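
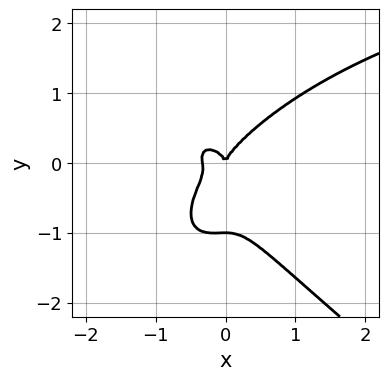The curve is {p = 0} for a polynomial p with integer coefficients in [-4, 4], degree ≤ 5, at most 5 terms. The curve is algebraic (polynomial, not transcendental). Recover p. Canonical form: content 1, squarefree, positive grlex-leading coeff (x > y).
x^3*y + 2*y^4 - 3*x^3 + 2*y^3 - x^2

The degree is 4 — the shape is more complex than any degree-3 curve.
From the axis intercepts and sections: the y-axis gridline crossings are at y ∈ {-1, 0}; one x-axis crossing is at x = 0.
Fitting integer coefficients to these (and the overall shape) gives p.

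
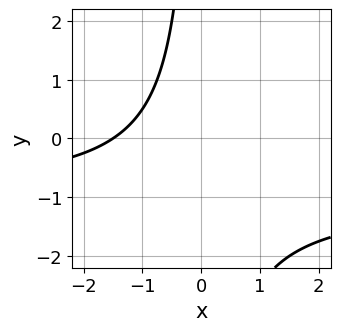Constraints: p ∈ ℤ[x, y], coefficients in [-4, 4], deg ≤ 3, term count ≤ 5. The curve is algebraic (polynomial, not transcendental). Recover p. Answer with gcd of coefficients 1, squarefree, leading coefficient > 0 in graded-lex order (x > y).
2*x*y + 2*x + 3

First, degree: the shape is more complex than any degree-1 curve, so deg p = 2.
Then, observable constraints: it misses every integer gridline on the y-axis.
Finally, assembling these constraints gives the stated polynomial.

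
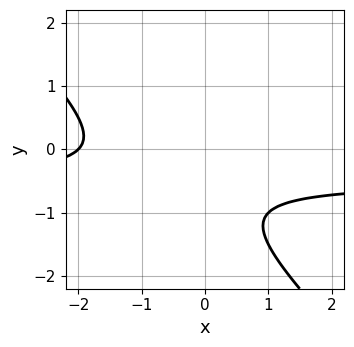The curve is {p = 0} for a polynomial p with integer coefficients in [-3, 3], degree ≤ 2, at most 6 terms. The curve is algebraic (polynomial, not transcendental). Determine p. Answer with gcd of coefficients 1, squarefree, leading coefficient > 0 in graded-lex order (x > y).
2*x*y + 2*y^2 + x + 3*y + 2

1. deg p = 2. No degree-1 curve has this shape.
2. Reading off the gridlines: it misses every integer gridline on the y-axis; it meets the x-axis at x = -2 (among the integer gridlines).
3. Matching integer coefficients to the picture gives p.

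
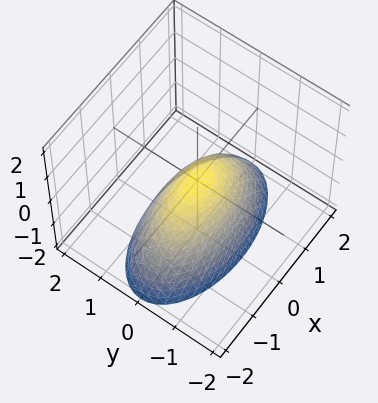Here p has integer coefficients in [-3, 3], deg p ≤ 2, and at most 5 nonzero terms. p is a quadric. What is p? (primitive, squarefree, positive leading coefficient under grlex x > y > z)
x^2 + 3*y^2 + 2*z

The degree is 2 — a single bowl opening along one axis; a quadric.
Symmetries: mirror symmetry x ↦ −x ⇒ only even powers of x; it's symmetric under y → −y, forcing even powers of y.
Reading off the gridlines: one x-axis crossing is at x = 0; it meets the y-axis at y = 0 (among the integer gridlines); it crosses the z-axis at the gridline z = 0.
Putting this together gives p.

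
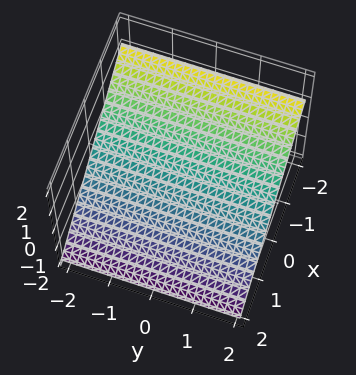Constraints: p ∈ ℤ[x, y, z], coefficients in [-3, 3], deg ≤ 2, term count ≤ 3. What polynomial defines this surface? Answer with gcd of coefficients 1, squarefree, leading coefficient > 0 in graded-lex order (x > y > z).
1. deg p = 1. The surface is flat (a plane).
2. Against the integer gridlines: no y-intercept at any integer in the box; one x-axis crossing is at x = -1.
3. These observations pin down the coefficients.

2*x + 3*z + 2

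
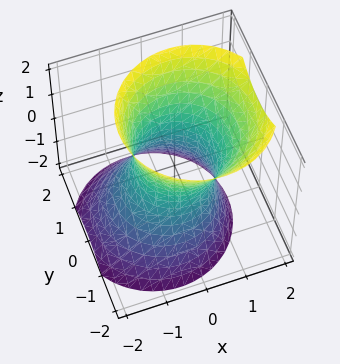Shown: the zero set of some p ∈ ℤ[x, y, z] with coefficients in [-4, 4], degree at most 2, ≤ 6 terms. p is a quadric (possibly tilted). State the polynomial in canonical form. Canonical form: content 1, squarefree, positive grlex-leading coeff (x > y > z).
2*x^2 - x*z + 2*y^2 - z^2 - 2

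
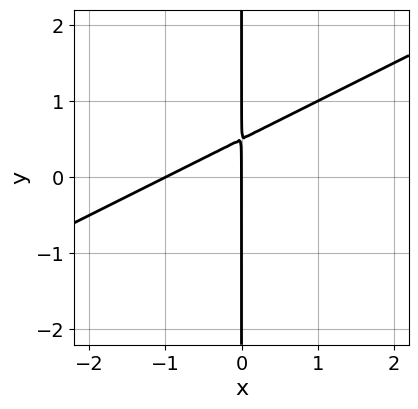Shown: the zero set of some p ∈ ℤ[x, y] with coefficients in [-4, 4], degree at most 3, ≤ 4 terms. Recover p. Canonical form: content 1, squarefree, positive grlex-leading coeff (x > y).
x^2 - 2*x*y + x

1. deg p = 2. A generic line meets the curve in up to 2 points.
2. Observable constraints: the visible y-axis segment lies entirely on the curve; the x-axis gridline crossings are at x ∈ {-1, 0}.
3. Assembling these constraints gives the stated polynomial.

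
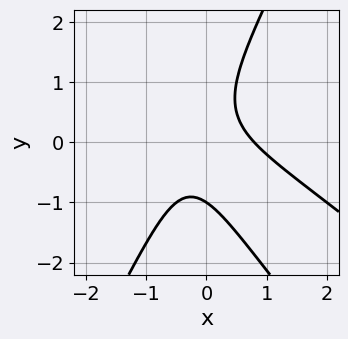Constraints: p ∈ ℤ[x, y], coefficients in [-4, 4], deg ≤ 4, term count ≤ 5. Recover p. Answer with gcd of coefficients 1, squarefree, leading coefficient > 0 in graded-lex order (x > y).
First, degree: a generic line meets the curve in up to 3 points, so deg p = 3.
Then, against the integer gridlines: one y-axis crossing is at y = -1.
Finally, matching integer coefficients to the picture gives p.

2*x^3 + 3*x^2*y - y^3 + 2*x*y - 1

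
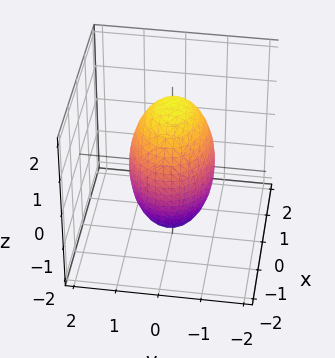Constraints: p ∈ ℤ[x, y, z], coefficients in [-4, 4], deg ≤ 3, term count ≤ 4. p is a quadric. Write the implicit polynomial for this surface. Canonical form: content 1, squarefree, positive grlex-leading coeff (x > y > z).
2*x^2 + 3*y^2 + z^2 - 3

First, degree: bounded and convex; a quadric, so deg p = 2.
Then, symmetries: it's symmetric under z → −z, forcing even powers of z; it's symmetric under y → −y, forcing even powers of y; the x ↦ −x reflection is a symmetry, so x appears only in even powers.
Then, reading off the gridlines: among the integer gridlines, it crosses the y-axis at y ∈ {-1, 1}.
Finally, together with the visible shape, these determine p as stated.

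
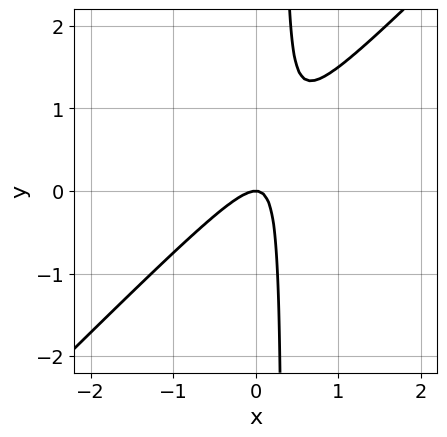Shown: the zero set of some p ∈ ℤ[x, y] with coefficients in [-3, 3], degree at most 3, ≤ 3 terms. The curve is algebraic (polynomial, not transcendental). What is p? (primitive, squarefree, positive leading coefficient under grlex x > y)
3*x^2 - 3*x*y + y

(a) The degree is 2 — the shape is more complex than any degree-1 curve.
(b) From the visible intercepts: one y-axis crossing is at y = 0; it crosses the x-axis at the gridline x = 0.
(c) The integer polynomial consistent with all of this is the stated p.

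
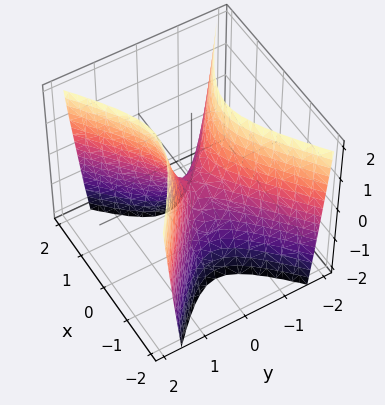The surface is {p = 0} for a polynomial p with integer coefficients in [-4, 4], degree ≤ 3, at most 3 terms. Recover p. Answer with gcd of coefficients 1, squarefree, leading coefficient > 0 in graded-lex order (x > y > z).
2*x^2 - 3*y^2 + z

First, the degree is 2 — a saddle surface; a quadric.
Then, symmetries: the x ↦ −x reflection is a symmetry, so x appears only in even powers; it's symmetric under y → −y, forcing even powers of y.
Then, observable constraints: one y-axis crossing is at y = 0; one x-axis crossing is at x = 0.
Finally, putting this together gives p.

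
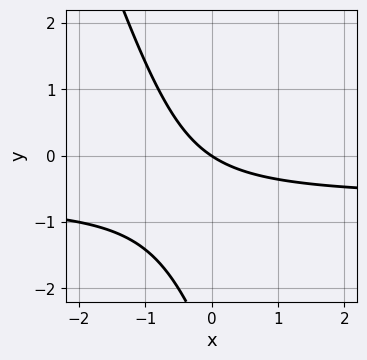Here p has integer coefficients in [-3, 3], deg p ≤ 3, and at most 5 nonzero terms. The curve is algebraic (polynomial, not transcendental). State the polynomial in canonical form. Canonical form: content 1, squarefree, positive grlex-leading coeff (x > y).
3*x*y + y^2 + 2*x + 3*y

(a) The degree is 2 — the shape is more complex than any degree-1 curve.
(b) Checking where it meets the axes: one x-axis crossing is at x = 0; it meets the y-axis at y = 0 (among the integer gridlines).
(c) The integer polynomial consistent with all of this is the stated p.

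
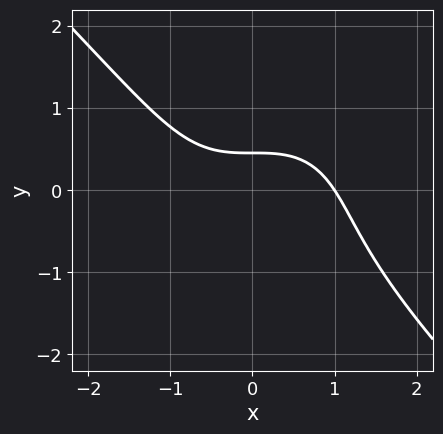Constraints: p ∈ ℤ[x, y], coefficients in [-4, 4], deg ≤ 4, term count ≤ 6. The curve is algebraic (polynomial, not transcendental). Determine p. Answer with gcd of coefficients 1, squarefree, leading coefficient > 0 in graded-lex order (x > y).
(a) deg p = 3.
(b) Observable constraints: it crosses the x-axis at the gridline x = 1.
(c) Solving for integer coefficients yields p as stated.

x^3 + y^3 + 2*y - 1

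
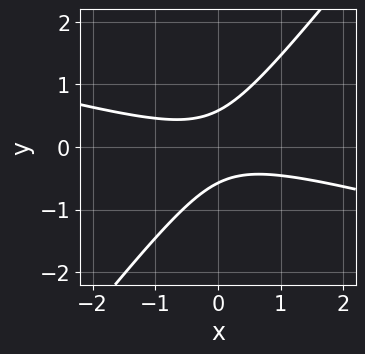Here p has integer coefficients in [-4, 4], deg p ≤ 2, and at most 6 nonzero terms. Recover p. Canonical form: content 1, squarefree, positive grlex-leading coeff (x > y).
x^2 + 3*x*y - 3*y^2 + 1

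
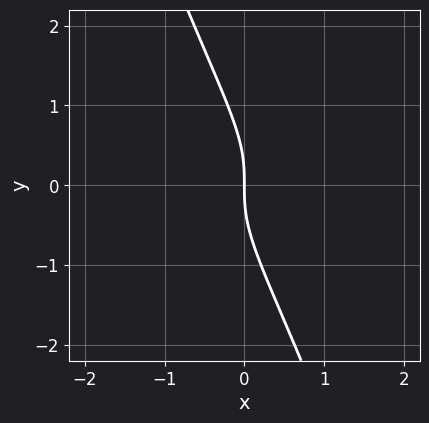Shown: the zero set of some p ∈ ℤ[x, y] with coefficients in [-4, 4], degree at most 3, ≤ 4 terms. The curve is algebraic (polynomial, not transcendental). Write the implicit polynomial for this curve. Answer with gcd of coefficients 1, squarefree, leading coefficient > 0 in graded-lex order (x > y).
x^2*y + 3*x*y^2 + y^3 + 2*x

The degree is 3 — no degree-2 curve has this shape.
Checking where it meets the axes: one x-axis crossing is at x = 0; it crosses the y-axis at the gridline y = 0.
These observations pin down the coefficients.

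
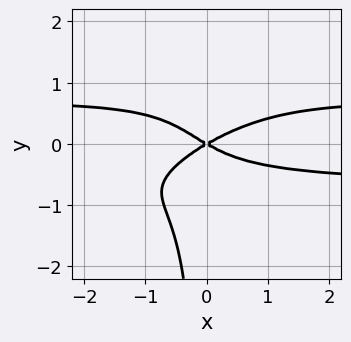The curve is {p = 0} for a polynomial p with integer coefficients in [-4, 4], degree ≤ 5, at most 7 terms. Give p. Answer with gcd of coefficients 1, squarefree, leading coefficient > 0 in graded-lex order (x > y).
2*x^2*y^2 - 3*x*y^3 + 2*x*y^2 - x^2 + 3*y^2

(a) The degree is 4 — a generic line meets the curve in up to 4 points.
(b) Against the integer gridlines: it crosses the x-axis at the gridline x = 0; one y-axis crossing is at y = 0.
(c) Fitting integer coefficients to these (and the overall shape) gives p.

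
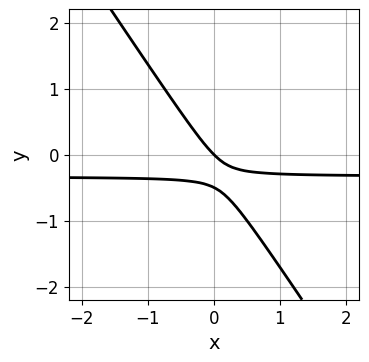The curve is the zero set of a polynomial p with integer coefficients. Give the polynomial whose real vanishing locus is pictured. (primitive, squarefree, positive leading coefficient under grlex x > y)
1. Degree: the shape is more complex than any degree-1 curve, so deg p = 2.
2. From the axis intercepts and sections: one y-axis crossing is at y = 0; it crosses the x-axis at the gridline x = 0.
3. Assembling these constraints gives the stated polynomial.

3*x*y + 2*y^2 + x + y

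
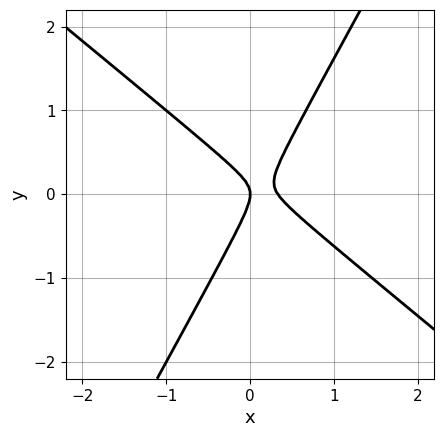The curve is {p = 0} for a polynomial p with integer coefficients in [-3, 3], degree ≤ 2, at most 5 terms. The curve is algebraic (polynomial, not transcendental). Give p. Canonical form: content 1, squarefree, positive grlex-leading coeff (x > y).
3*x^2 + 2*x*y - 2*y^2 - x

1. deg p = 2. The shape is more complex than any degree-1 curve.
2. Against the integer gridlines: it crosses the y-axis at the gridline y = 0; it crosses the x-axis at the gridline x = 0.
3. The integer polynomial consistent with all of this is the stated p.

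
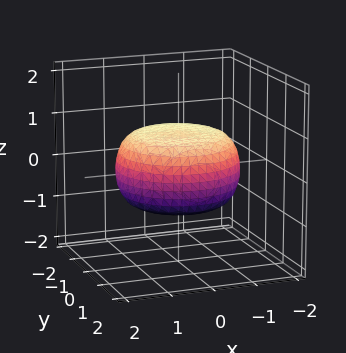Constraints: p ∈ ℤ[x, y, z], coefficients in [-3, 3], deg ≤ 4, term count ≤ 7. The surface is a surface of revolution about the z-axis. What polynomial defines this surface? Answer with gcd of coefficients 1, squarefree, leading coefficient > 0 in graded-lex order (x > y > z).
1. Degree: no degree-3 surface has this shape, so deg p = 4.
2. Symmetries: the z-axis is an axis of rotation, so x and y enter only as x² + y².
3. Reading off the gridlines: a circular section at z = 0 has radius between 1 and 2.
4. Fitting integer coefficients to these (and the overall shape) gives p.

x^4 + 2*x^2*y^2 + y^4 - x^2 - y^2 + 3*z^2 - 2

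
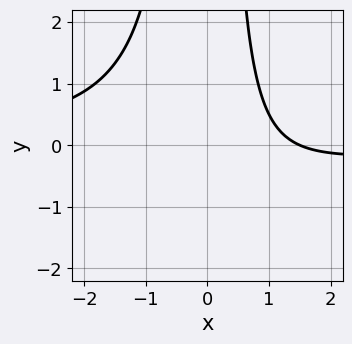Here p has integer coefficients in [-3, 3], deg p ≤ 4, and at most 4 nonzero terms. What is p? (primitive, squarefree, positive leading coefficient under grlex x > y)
deg p = 3. No degree-2 curve has this shape.
From the axis intercepts and sections: it misses every integer gridline on the y-axis.
Together with the visible shape, these determine p as stated.

2*x^2*y + 2*x - 3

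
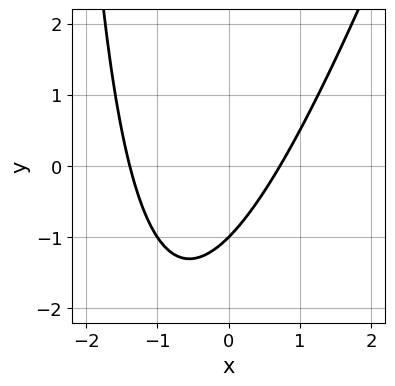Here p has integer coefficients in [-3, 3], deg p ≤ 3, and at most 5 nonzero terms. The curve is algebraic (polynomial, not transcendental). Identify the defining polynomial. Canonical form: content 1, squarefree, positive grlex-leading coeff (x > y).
The degree is 2 — a generic line meets the curve in up to 2 points.
Checking where it meets the axes: it crosses the y-axis at the gridline y = -1.
Solving for integer coefficients yields p as stated.

3*x^2 - x*y + 2*x - 3*y - 3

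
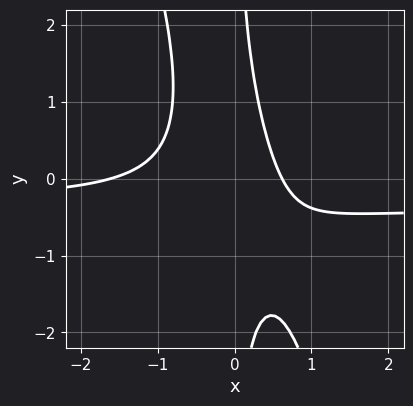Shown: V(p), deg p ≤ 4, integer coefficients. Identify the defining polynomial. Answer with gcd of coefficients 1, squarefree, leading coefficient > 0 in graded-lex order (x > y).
1. The degree is 3 — the shape is more complex than any degree-2 curve.
2. Observable constraints: no y-intercept at any integer in the box.
3. Assembling these constraints gives the stated polynomial.

3*x^2*y + x*y^2 + x^2 + x - 1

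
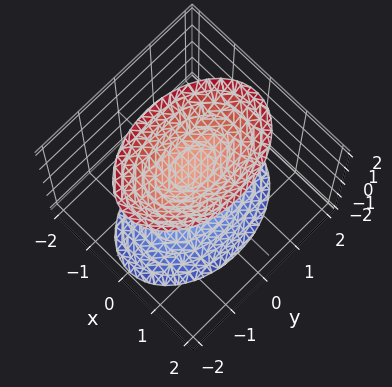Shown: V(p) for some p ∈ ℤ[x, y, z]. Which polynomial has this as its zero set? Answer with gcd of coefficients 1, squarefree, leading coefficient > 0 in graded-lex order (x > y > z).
2*x^2 + y^2 - z^2 + 1

1. The picture has 2 separate pieces. Treating them together as one polynomial.
2. The degree is 2 — two sheets facing apart; a quadric.
3. Symmetries: the z ↦ −z reflection is a symmetry, so z appears only in even powers; mirror symmetry y ↦ −y ⇒ only even powers of y; it's symmetric under x → −x, forcing even powers of x.
4. From the axis intercepts and sections: it misses every integer gridline on the y-axis; no x-intercept at any integer in the box; among the integer gridlines, it crosses the z-axis at z ∈ {-1, 1}.
5. Assembling these constraints gives the stated polynomial.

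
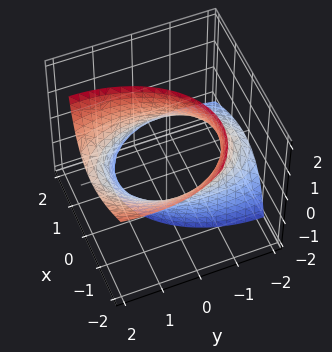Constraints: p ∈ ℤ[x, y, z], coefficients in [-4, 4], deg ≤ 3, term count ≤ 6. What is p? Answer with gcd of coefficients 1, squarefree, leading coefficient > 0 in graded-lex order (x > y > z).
1. The degree is 2 — a generic line meets the surface in up to 2 points.
2. Checking where it meets the axes: no z-intercept at any integer in the box.
3. These observations pin down the coefficients.

2*x^2 + 2*x*z + y^2 - 2*y*z - 3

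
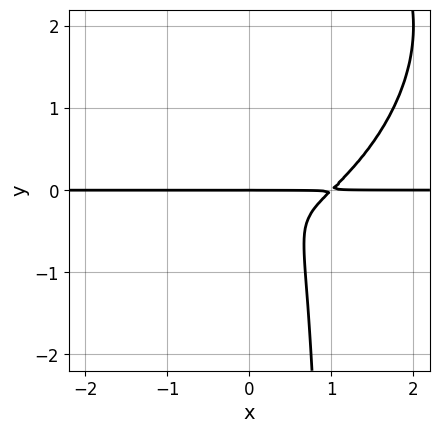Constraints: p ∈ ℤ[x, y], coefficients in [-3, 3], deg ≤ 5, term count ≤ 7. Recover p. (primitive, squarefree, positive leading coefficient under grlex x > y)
First, deg p = 4. A generic line meets the curve in up to 4 points.
Then, observable constraints: every point of the x-axis in the box is on the curve; it crosses the y-axis at the gridline y = 0.
Finally, matching integer coefficients to the picture gives p.

x^3*y - x^2*y^2 + x*y^3 - x^2*y - y^3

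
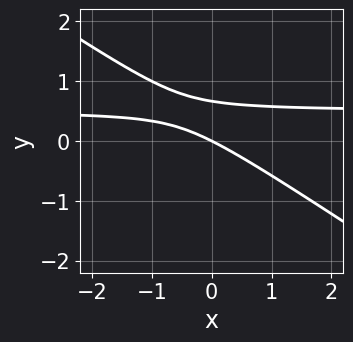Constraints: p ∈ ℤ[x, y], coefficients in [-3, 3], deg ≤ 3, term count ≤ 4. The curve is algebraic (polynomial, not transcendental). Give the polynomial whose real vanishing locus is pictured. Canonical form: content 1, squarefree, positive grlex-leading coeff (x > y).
1. Degree: a generic line meets the curve in up to 2 points, so deg p = 2.
2. Reading off the gridlines: one x-axis crossing is at x = 0; one y-axis crossing is at y = 0.
3. Together with the visible shape, these determine p as stated.

2*x*y + 3*y^2 - x - 2*y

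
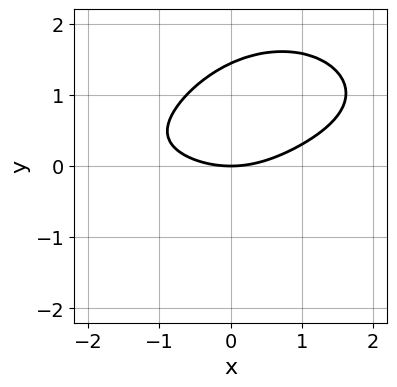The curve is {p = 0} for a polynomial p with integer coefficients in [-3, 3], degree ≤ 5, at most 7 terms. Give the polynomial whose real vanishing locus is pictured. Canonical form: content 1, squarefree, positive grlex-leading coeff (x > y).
x^2*y^2 + y^4 - 2*x*y^2 + x^2 - 3*y

1. The degree is 4 — the shape is more complex than any degree-3 curve.
2. From the visible intercepts: it meets the y-axis at y = 0 (among the integer gridlines); one x-axis crossing is at x = 0.
3. Putting this together gives p.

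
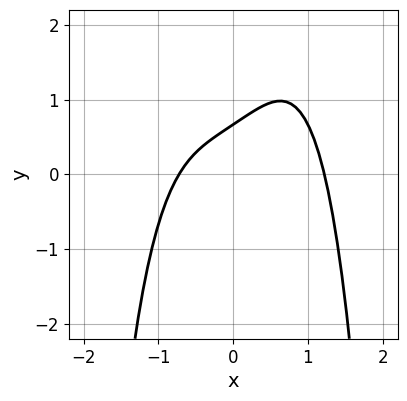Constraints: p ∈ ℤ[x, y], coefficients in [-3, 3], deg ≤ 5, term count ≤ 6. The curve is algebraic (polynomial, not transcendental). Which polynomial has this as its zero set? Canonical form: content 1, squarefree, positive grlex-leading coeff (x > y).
2*x^4 - 2*x + 3*y - 2

deg p = 4. No degree-3 curve has this shape.
Matching integer coefficients to the picture gives p.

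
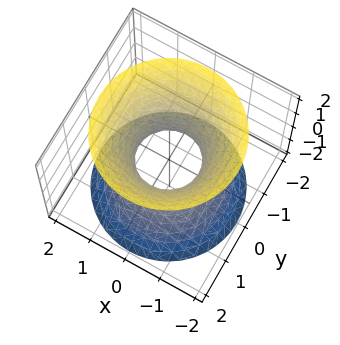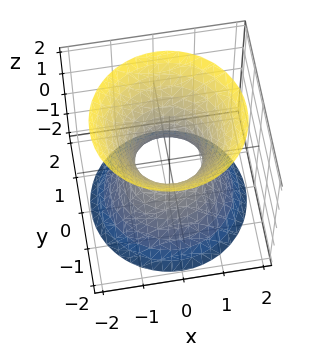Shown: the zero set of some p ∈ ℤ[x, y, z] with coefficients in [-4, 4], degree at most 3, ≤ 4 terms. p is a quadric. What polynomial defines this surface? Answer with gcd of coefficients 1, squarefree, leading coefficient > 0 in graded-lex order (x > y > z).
3*x^2 + 3*y^2 - 2*z^2 - 2

1. The degree is 2 — one connected sheet with a waist; a quadric.
2. Symmetries: mirror symmetry z ↦ −z ⇒ only even powers of z; the z-axis is an axis of rotation, so x and y enter only as x² + y².
3. From the axis intercepts and sections: the surface avoids every integer z-axis point in the box; a circular section at z = -2 has radius between 1 and 2.
4. These observations pin down the coefficients.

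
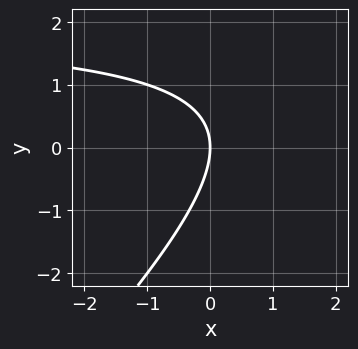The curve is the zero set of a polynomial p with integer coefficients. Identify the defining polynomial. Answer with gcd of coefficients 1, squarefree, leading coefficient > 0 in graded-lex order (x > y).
x*y - y^2 - 2*x

(a) deg p = 2. No degree-1 curve has this shape.
(b) Observable constraints: it crosses the y-axis at the gridline y = 0; it crosses the x-axis at the gridline x = 0.
(c) The integer polynomial consistent with all of this is the stated p.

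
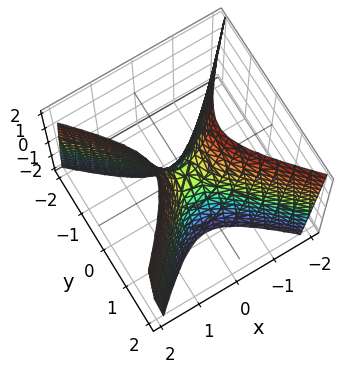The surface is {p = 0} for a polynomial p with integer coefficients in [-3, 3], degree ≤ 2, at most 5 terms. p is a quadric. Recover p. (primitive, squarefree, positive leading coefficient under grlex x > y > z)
3*x^2 - 3*y^2 - z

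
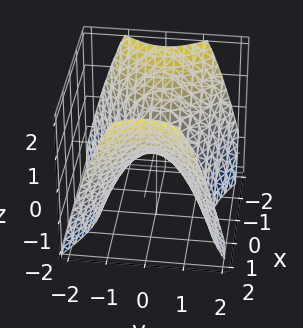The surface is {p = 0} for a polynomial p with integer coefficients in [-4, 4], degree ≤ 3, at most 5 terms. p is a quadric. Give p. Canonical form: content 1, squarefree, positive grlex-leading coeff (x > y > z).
2*x^2 - 3*y^2 - 3*z

(a) deg p = 2. A saddle surface; a quadric.
(b) Symmetries: the y ↦ −y reflection is a symmetry, so y appears only in even powers; it's symmetric under x → −x, forcing even powers of x.
(c) Checking where it meets the axes: one x-axis crossing is at x = 0; it crosses the z-axis at the gridline z = 0; it meets the y-axis at y = 0 (among the integer gridlines).
(d) Together with the visible shape, these determine p as stated.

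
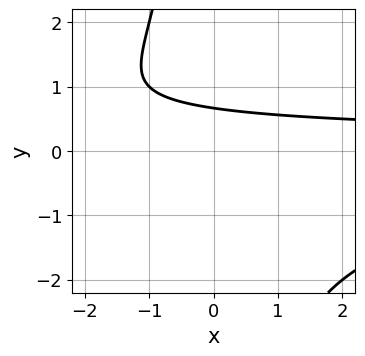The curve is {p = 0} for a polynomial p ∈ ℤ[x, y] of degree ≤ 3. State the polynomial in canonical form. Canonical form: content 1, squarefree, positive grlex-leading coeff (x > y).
(a) deg p = 3. No degree-2 curve has this shape.
(b) Reading off the gridlines: the curve avoids every integer x-axis point in the box.
(c) Solving for integer coefficients yields p as stated.

x*y^2 + 3*y - 2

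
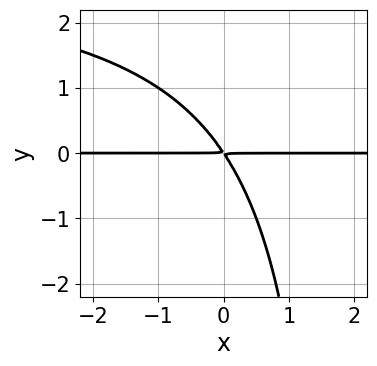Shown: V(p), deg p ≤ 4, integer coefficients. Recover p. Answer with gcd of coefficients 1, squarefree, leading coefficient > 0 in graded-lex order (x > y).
1. The degree is 3 — a generic line meets the curve in up to 3 points.
2. From the axis intercepts and sections: the visible x-axis segment lies entirely on the curve.
3. Assembling these constraints gives the stated polynomial.

x*y^2 - 3*x*y - 2*y^2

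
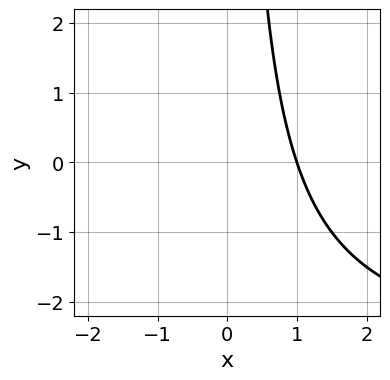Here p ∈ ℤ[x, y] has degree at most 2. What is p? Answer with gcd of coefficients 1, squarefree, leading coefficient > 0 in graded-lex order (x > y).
x*y + 3*x - 3

1. Degree: the shape is more complex than any degree-1 curve, so deg p = 2.
2. Checking where it meets the axes: it misses every integer gridline on the y-axis; one x-axis crossing is at x = 1.
3. Solving for integer coefficients yields p as stated.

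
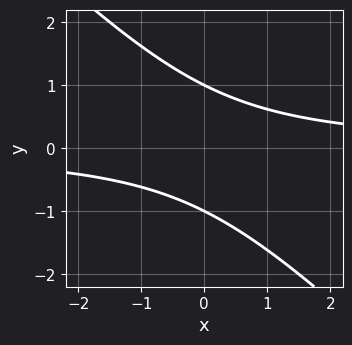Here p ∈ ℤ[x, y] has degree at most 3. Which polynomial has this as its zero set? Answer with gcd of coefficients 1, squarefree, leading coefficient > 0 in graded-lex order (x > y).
x*y + y^2 - 1

First, deg p = 2.
Next, checking where it meets the axes: among the integer gridlines, it crosses the y-axis at y ∈ {-1, 1}; no x-intercept at any integer in the box.
Finally, assembling these constraints gives the stated polynomial.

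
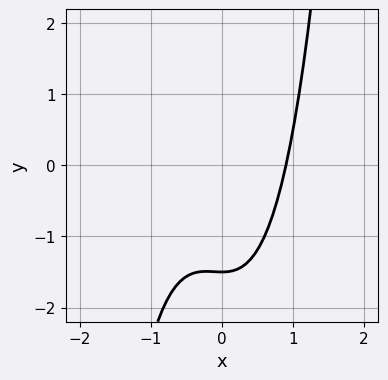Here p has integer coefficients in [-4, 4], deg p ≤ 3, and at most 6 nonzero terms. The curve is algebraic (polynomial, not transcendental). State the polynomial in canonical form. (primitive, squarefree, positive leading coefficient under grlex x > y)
3*x^3 + x^2 - 2*y - 3

(a) The degree is 3 — the shape is more complex than any degree-2 curve.
(b) Putting this together gives p.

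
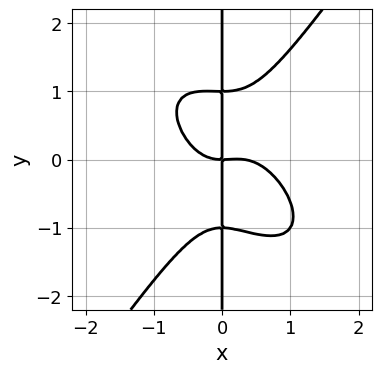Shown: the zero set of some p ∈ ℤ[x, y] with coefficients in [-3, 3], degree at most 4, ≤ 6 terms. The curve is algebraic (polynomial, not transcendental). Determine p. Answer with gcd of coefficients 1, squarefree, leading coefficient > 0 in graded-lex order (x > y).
3*x^4 + 2*x^3*y - 2*x*y^3 - x^3 + 2*x*y

The degree is 4 — a generic line meets the curve in up to 4 points.
Against the integer gridlines: it crosses the x-axis at the gridline x = 0; every point of the y-axis in the box is on the curve.
The integer polynomial consistent with all of this is the stated p.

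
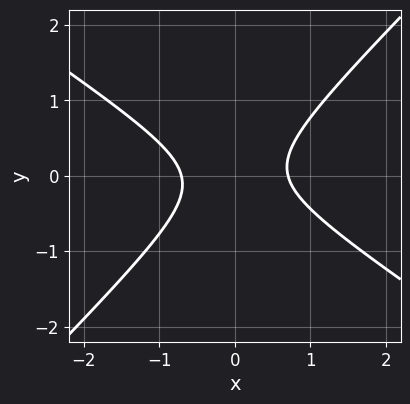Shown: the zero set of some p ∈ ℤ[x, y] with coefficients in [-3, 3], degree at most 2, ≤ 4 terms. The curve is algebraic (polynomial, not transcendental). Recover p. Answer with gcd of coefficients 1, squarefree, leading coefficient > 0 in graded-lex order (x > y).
2*x^2 + x*y - 3*y^2 - 1

First, degree: no degree-1 curve has this shape, so deg p = 2.
Next, observable constraints: no y-intercept at any integer in the box.
Finally, together with the visible shape, these determine p as stated.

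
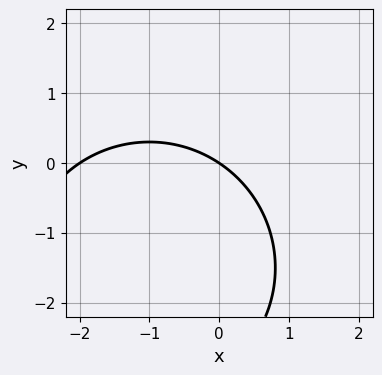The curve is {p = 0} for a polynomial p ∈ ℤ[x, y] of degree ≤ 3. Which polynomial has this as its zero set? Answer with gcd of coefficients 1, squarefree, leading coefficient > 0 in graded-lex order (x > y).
deg p = 2. No degree-1 curve has this shape.
From the axis intercepts and sections: among the integer gridlines, it crosses the x-axis at x ∈ {-2, 0}; it crosses the y-axis at the gridline y = 0.
Together with the visible shape, these determine p as stated.

x^2 + y^2 + 2*x + 3*y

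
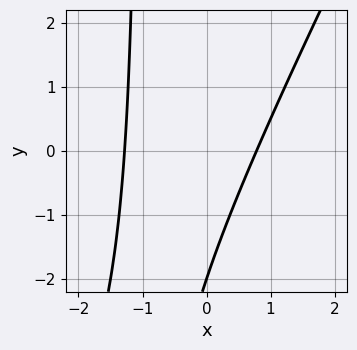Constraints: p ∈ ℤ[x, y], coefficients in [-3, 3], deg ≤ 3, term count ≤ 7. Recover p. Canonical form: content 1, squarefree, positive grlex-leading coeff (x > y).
2*x^2 - x*y + x - y - 2

First, degree: a generic line meets the curve in up to 2 points, so deg p = 2.
Next, checking where it meets the axes: one y-axis crossing is at y = -2.
Finally, together with the visible shape, these determine p as stated.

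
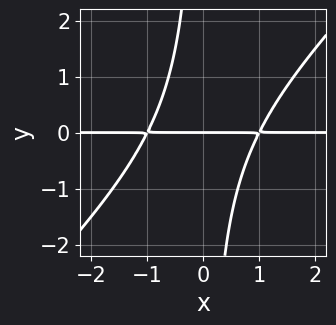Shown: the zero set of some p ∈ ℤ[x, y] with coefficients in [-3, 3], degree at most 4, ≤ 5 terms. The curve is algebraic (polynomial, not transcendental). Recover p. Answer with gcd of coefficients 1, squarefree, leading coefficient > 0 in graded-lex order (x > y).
x^2*y - x*y^2 - y

1. deg p = 3. No degree-2 curve has this shape.
2. Against the integer gridlines: it crosses the y-axis at the gridline y = 0; the visible x-axis segment lies entirely on the curve.
3. These observations pin down the coefficients.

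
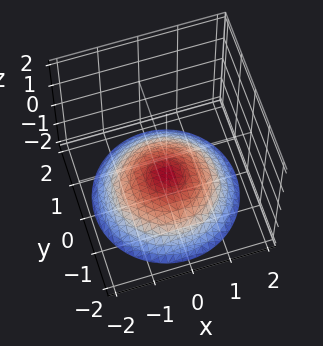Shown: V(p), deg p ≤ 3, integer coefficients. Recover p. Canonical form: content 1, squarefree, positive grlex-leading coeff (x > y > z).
x^2 + y^2 + 3*z + 3

(a) deg p = 2. The shape is more complex than any degree-1 surface.
(b) By symmetry, the surface is invariant under rotation about z: p = q(x² + y², z).
(c) Reading off the gridlines: the surface avoids every integer x-axis point in the box; no y-intercept at any integer in the box; it meets the z-axis at z = -1 (among the integer gridlines).
(d) Assembling these constraints gives the stated polynomial.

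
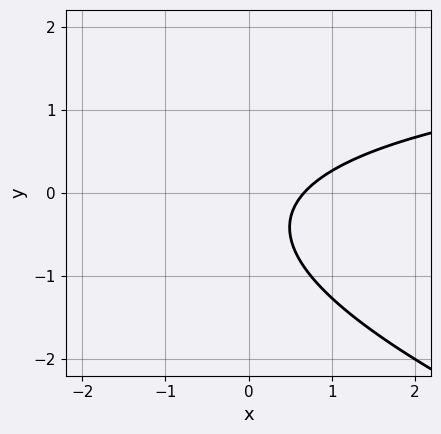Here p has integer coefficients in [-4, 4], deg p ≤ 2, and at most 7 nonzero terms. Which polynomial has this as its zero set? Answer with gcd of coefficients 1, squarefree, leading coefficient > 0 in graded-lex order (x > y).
x*y + 3*y^2 - 3*x + 2*y + 2

deg p = 2. A generic line meets the curve in up to 2 points.
Checking where it meets the axes: it misses every integer gridline on the y-axis.
Assembling these constraints gives the stated polynomial.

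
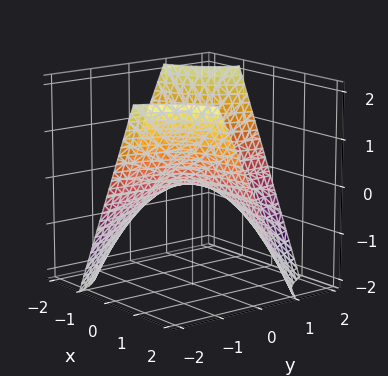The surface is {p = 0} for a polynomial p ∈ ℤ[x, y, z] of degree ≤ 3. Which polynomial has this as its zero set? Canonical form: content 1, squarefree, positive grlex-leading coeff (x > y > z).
x*y + z

First, degree: a hyperbolic paraboloid; a quadric, so deg p = 2.
Next, reading off the gridlines: one z-axis crossing is at z = 0; every point of the x-axis in the box is on the surface.
Finally, fitting integer coefficients to these (and the overall shape) gives p. Check: (0, -1, 0) on the y-axis lies on the surface, and p(0, -1, 0) = 0. ✓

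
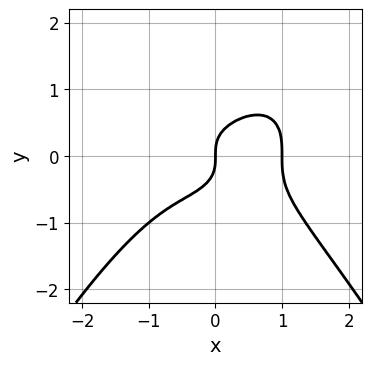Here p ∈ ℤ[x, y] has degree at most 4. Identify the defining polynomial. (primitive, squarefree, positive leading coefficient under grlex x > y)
x^4 + 2*y^3 - x

1. Degree: the shape is more complex than any degree-3 curve, so deg p = 4.
2. From the visible intercepts: among the integer gridlines, it crosses the x-axis at x ∈ {0, 1}; it meets the y-axis at y = 0 (among the integer gridlines).
3. Fitting integer coefficients to these (and the overall shape) gives p.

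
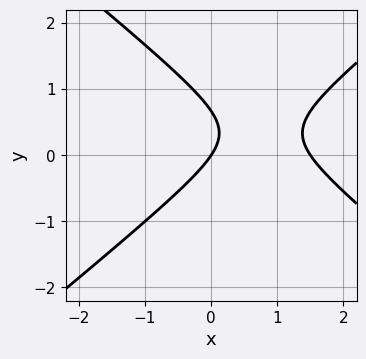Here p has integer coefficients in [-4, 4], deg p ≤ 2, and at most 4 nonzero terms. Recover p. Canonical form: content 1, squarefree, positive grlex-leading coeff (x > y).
2*x^2 - 3*y^2 - 3*x + 2*y

Degree: a generic line meets the curve in up to 2 points, so deg p = 2.
Against the integer gridlines: it meets the y-axis at y = 0 (among the integer gridlines); one x-axis crossing is at x = 0.
Together with the visible shape, these determine p as stated.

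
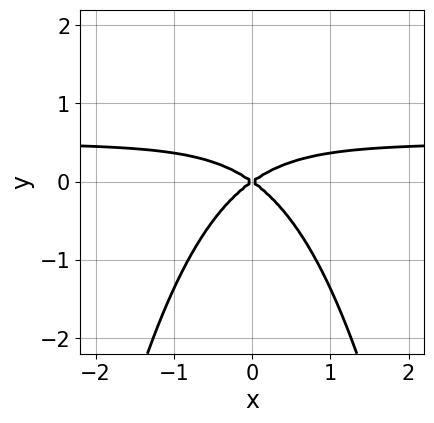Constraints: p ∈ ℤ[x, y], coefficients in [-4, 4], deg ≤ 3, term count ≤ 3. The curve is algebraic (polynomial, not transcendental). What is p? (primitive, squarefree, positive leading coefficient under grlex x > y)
(a) deg p = 3. The shape is more complex than any degree-2 curve.
(b) Symmetries: mirror symmetry x ↦ −x ⇒ only even powers of x.
(c) Checking where it meets the axes: one y-axis crossing is at y = 0; it meets the x-axis at x = 0 (among the integer gridlines).
(d) Fitting integer coefficients to these (and the overall shape) gives p.

2*x^2*y - x^2 + 2*y^2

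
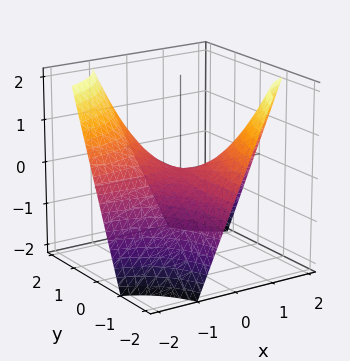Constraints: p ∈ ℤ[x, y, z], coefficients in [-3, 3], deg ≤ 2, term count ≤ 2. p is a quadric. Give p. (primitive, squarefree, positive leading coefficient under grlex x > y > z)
(a) deg p = 2.
(b) Reading off the gridlines: the visible x-axis segment lies entirely on the surface; it crosses the z-axis at the gridline z = 0; every point of the y-axis in the box is on the surface.
(c) Putting this together gives p.

x*y + z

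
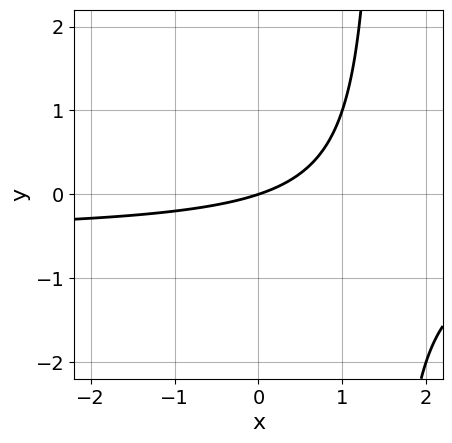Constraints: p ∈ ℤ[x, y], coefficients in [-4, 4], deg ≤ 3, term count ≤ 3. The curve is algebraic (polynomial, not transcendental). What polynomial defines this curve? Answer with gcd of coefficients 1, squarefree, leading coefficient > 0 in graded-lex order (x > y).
The degree is 2 — no degree-1 curve has this shape.
From the visible intercepts: it meets the y-axis at y = 0 (among the integer gridlines); it crosses the x-axis at the gridline x = 0.
Matching integer coefficients to the picture gives p.

2*x*y + x - 3*y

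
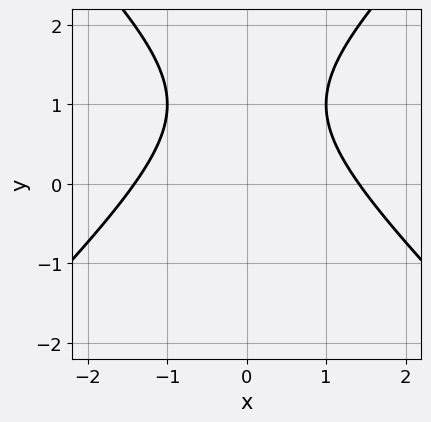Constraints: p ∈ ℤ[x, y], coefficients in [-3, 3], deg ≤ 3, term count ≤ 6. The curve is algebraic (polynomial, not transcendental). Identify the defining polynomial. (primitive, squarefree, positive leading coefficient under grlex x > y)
x^2 - y^2 + 2*y - 2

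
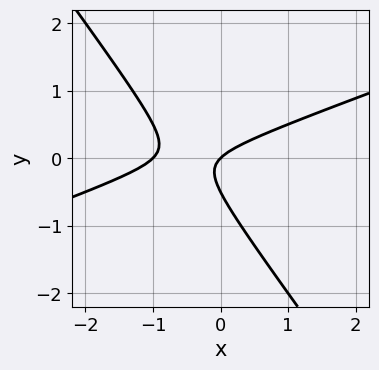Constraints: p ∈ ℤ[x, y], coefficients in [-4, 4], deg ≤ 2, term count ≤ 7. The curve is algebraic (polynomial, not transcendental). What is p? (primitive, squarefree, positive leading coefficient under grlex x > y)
x^2 - 2*x*y - 2*y^2 + x - y

The degree is 2 — a generic line meets the curve in up to 2 points.
Against the integer gridlines: among the integer gridlines, it crosses the x-axis at x ∈ {-1, 0}; one y-axis crossing is at y = 0.
These observations pin down the coefficients.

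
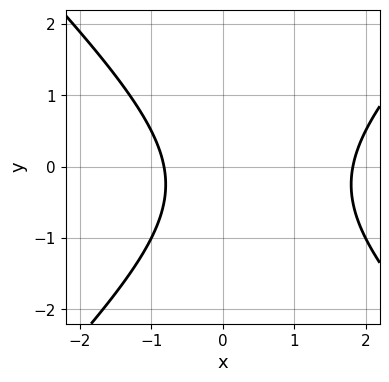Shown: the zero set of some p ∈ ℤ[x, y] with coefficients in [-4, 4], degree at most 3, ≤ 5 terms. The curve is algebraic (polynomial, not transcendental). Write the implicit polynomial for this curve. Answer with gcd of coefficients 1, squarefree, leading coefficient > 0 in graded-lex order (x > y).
1. The degree is 2 — no degree-1 curve has this shape.
2. Checking where it meets the axes: it misses every integer gridline on the y-axis.
3. Putting this together gives p.

2*x^2 - 2*y^2 - 2*x - y - 3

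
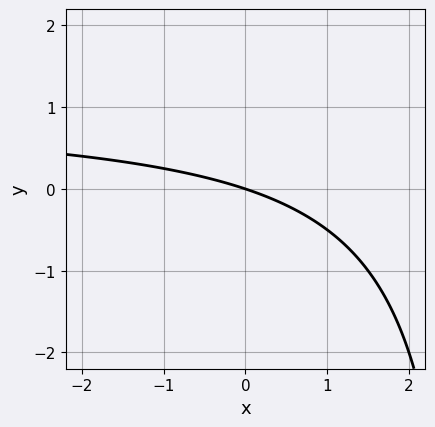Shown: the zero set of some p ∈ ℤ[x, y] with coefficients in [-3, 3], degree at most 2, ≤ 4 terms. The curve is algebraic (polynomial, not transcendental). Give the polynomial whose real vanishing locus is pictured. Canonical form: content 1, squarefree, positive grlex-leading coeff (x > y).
x*y - x - 3*y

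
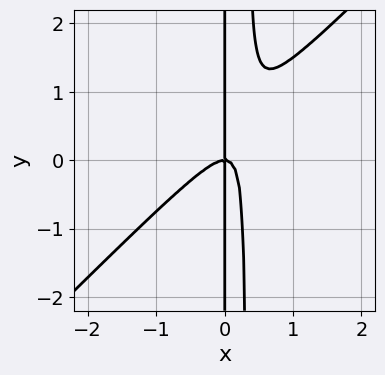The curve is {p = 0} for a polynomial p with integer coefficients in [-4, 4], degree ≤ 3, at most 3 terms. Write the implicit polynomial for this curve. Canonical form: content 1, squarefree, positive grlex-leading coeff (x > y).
3*x^3 - 3*x^2*y + x*y

(a) Degree: the shape is more complex than any degree-2 curve, so deg p = 3.
(b) From the visible intercepts: every point of the y-axis in the box is on the curve; one x-axis crossing is at x = 0.
(c) Together with the visible shape, these determine p as stated.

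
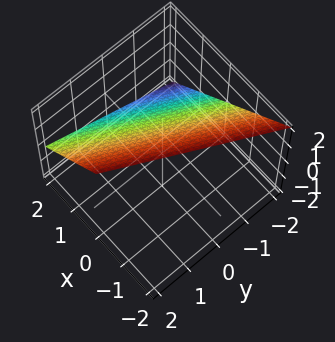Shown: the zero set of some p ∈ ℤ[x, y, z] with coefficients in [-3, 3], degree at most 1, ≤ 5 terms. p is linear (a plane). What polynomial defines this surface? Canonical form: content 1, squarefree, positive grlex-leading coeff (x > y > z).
2*x - y + 2*z - 2

Degree: every cross-section is a straight line — this is a plane, so deg p = 1.
Checking where it meets the axes: one x-axis crossing is at x = 1; one y-axis crossing is at y = -2; one z-axis crossing is at z = 1.
Fitting integer coefficients to these (and the overall shape) gives p.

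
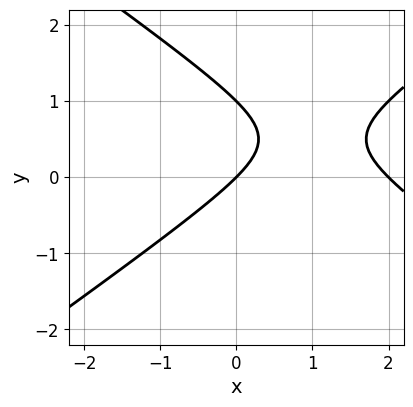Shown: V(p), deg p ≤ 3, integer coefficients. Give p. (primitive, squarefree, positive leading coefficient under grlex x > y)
1. Degree: no degree-1 curve has this shape, so deg p = 2.
2. From the axis intercepts and sections: among the integer gridlines, it crosses the y-axis at y ∈ {0, 1}; the x-axis gridline crossings are at x ∈ {0, 2}.
3. Solving for integer coefficients yields p as stated.

x^2 - 2*y^2 - 2*x + 2*y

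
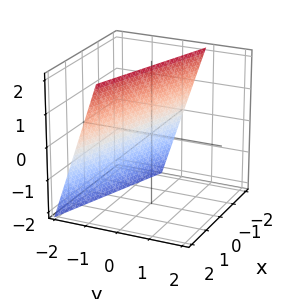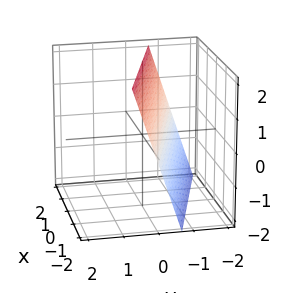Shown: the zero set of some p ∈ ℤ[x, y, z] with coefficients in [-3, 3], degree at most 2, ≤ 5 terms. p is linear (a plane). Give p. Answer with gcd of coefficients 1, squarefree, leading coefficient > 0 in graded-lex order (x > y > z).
x + 3*y - z + 2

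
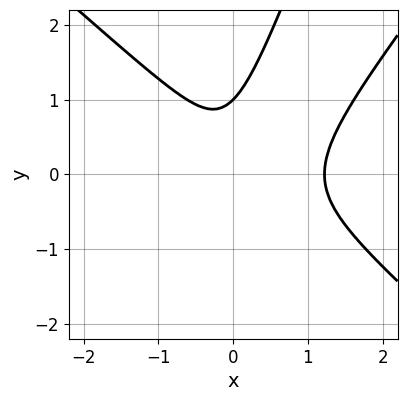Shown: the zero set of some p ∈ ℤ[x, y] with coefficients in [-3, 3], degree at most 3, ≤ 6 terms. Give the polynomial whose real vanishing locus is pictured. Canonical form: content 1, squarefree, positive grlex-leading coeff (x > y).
3*x^3 - 3*x*y^2 + y^3 - 3*x^2 - 1

1. Degree: no degree-2 curve has this shape, so deg p = 3.
2. Checking where it meets the axes: it meets the y-axis at y = 1 (among the integer gridlines).
3. Assembling these constraints gives the stated polynomial.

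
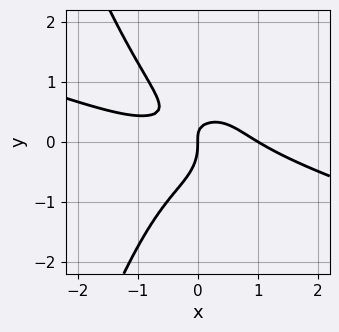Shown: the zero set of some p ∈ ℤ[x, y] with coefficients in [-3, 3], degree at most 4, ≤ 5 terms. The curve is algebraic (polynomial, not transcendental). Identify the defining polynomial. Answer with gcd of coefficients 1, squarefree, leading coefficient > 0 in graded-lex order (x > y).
First, the degree is 4 — no degree-3 curve has this shape.
Next, from the visible intercepts: among the integer gridlines, it crosses the x-axis at x ∈ {0, 1}; it meets the y-axis at y = 0 (among the integer gridlines).
Finally, the integer polynomial consistent with all of this is the stated p.

x^4 + 3*x^3*y + 2*y^3 + 2*x*y - x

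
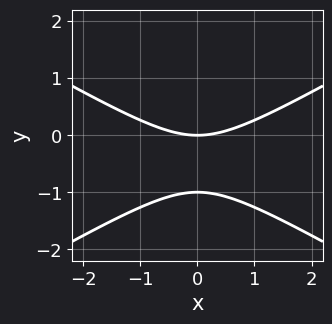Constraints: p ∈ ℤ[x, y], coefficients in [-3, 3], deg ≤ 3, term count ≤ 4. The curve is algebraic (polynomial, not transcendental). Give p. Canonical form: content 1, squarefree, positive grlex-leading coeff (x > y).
x^2 - 3*y^2 - 3*y

(a) deg p = 2. The shape is more complex than any degree-1 curve.
(b) Symmetries: the x ↦ −x reflection is a symmetry, so x appears only in even powers.
(c) Observable constraints: it crosses the x-axis at the gridline x = 0; the y-axis gridline crossings are at y ∈ {-1, 0}.
(d) Assembling these constraints gives the stated polynomial.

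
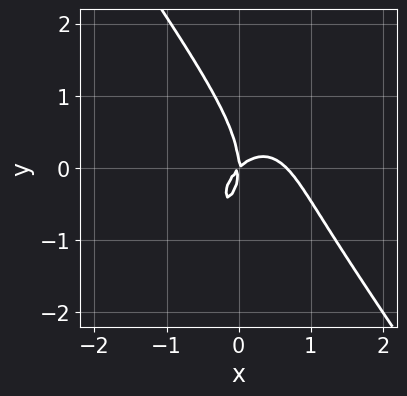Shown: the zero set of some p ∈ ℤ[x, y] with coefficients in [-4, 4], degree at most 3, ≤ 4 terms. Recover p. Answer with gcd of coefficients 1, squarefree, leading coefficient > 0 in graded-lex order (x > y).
3*x^3 + y^3 - 2*x^2 + 2*x*y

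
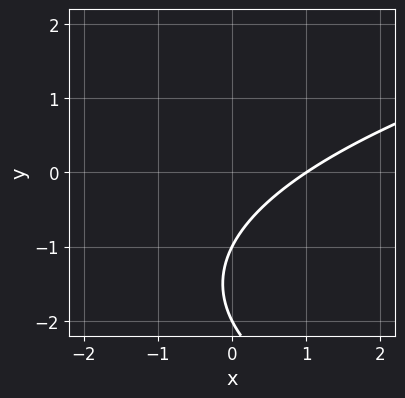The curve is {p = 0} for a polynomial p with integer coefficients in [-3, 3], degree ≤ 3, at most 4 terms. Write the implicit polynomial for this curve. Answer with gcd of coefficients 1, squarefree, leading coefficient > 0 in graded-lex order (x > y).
(a) deg p = 2. The shape is more complex than any degree-1 curve.
(b) Checking where it meets the axes: among the integer gridlines, it crosses the y-axis at y ∈ {-2, -1}; it meets the x-axis at x = 1 (among the integer gridlines).
(c) These observations pin down the coefficients.

y^2 - 2*x + 3*y + 2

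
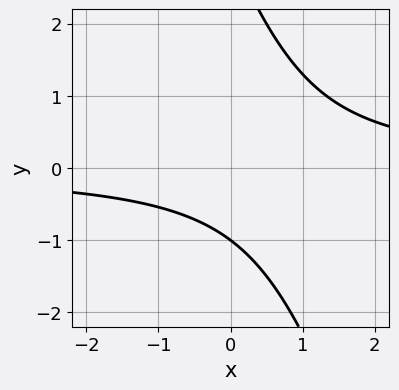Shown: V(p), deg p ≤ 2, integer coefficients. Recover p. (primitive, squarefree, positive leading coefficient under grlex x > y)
Degree: the shape is more complex than any degree-1 curve, so deg p = 2.
Checking where it meets the axes: it meets the y-axis at y = -1 (among the integer gridlines); the curve avoids every integer x-axis point in the box.
These observations pin down the coefficients.

3*x*y + y^2 - 2*y - 3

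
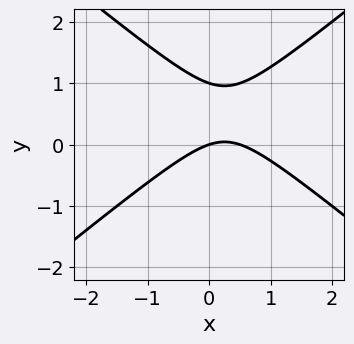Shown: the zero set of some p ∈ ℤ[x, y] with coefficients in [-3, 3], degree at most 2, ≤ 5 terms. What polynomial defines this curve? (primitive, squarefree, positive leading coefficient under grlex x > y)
First, deg p = 2. No degree-1 curve has this shape.
Next, from the visible intercepts: it meets the x-axis at x = 0 (among the integer gridlines); the y-axis gridline crossings are at y ∈ {0, 1}.
Finally, the integer polynomial consistent with all of this is the stated p.

2*x^2 - 3*y^2 - x + 3*y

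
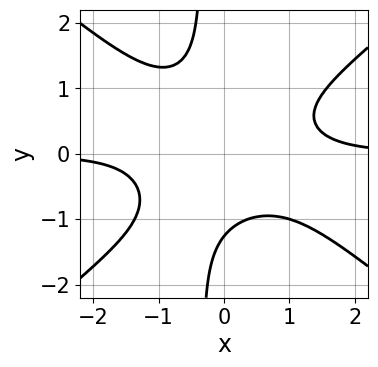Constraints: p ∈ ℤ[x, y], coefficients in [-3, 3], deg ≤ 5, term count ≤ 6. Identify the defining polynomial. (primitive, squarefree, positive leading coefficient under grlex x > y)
(a) The degree is 4 — a generic line meets the curve in up to 4 points.
(b) Observable constraints: no x-intercept at any integer in the box.
(c) Solving for integer coefficients yields p as stated.

2*x^3*y - 3*x*y^3 - y^3 - 2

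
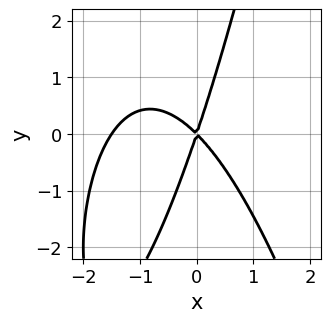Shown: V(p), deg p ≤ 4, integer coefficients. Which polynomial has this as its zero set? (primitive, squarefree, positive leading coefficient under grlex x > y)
2*x^3 + 3*x^2 + 2*x*y - y^2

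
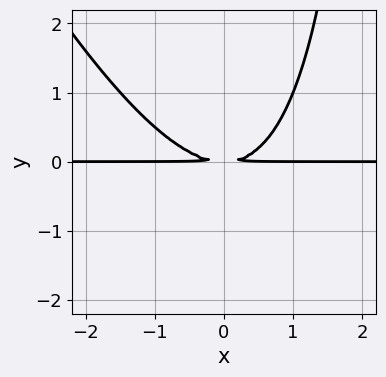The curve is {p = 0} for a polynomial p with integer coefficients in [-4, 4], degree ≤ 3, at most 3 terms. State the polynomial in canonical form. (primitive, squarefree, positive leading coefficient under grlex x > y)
2*x^2*y + x*y^2 - 3*y^2

First, degree: a generic line meets the curve in up to 3 points, so deg p = 3.
Next, observable constraints: the visible x-axis segment lies entirely on the curve.
Finally, fitting integer coefficients to these (and the overall shape) gives p.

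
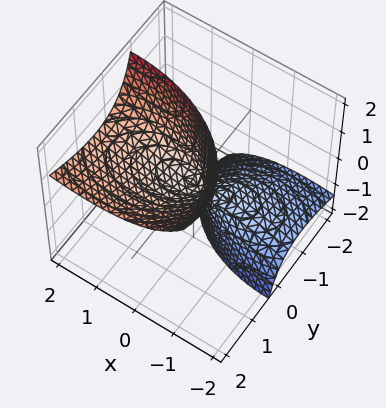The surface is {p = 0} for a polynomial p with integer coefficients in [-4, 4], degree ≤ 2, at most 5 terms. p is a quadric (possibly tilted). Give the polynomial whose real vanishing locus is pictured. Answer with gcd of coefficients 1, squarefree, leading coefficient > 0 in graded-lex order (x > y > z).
x^2 - 2*x*z + 2*y^2 - 3*y*z - z

I count 2 distinct pieces. They look like related sheets of one shape, so recover p as a whole.
The degree is 2 — a generic line meets the surface in up to 2 points.
Against the integer gridlines: it crosses the y-axis at the gridline y = 0; one x-axis crossing is at x = 0; it crosses the z-axis at the gridline z = 0.
Matching integer coefficients to the picture gives p.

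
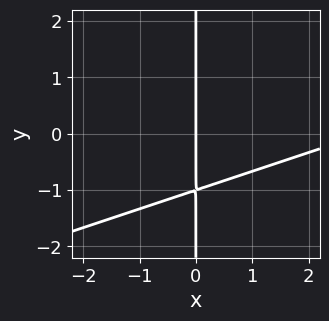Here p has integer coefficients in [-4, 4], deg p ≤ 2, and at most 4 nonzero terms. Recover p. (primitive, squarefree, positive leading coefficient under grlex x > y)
x^2 - 3*x*y - 3*x

Degree: no degree-1 curve has this shape, so deg p = 2.
Reading off the gridlines: one x-axis crossing is at x = 0; the visible y-axis segment lies entirely on the curve.
The integer polynomial consistent with all of this is the stated p.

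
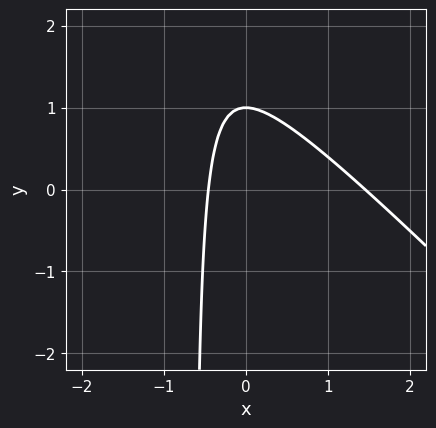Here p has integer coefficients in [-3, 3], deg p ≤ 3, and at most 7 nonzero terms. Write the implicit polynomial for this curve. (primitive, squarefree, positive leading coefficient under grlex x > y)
1. The degree is 2 — the shape is more complex than any degree-1 curve.
2. Reading off the gridlines: one y-axis crossing is at y = 1.
3. The integer polynomial consistent with all of this is the stated p.

3*x^2 + 3*x*y - 3*x + 2*y - 2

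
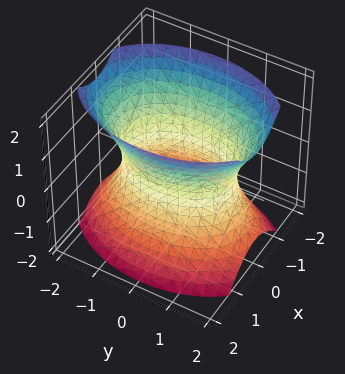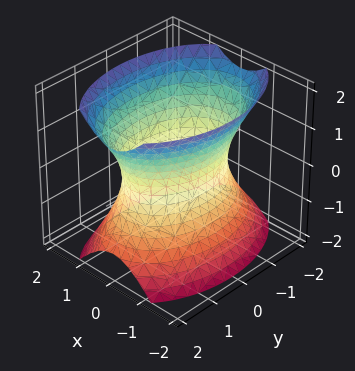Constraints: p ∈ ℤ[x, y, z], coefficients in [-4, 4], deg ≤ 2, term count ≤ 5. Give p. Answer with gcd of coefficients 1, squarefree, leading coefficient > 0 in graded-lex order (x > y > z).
First, the degree is 2 — an hourglass — one-sheet hyperboloid; a quadric.
Then, symmetries: mirror symmetry z ↦ −z ⇒ only even powers of z; the x ↦ −x reflection is a symmetry, so x appears only in even powers; mirror symmetry y ↦ −y ⇒ only even powers of y.
Then, reading off the gridlines: the x-axis gridline crossings are at x ∈ {-1, 1}; the surface avoids every integer z-axis point in the box.
Finally, putting this together gives p.

2*x^2 + y^2 - z^2 - 2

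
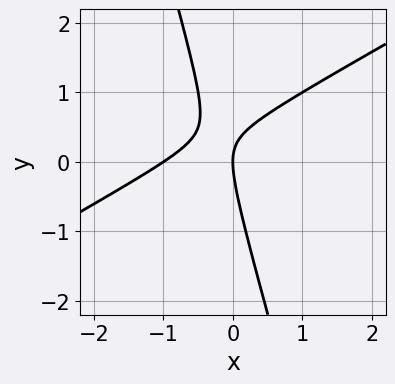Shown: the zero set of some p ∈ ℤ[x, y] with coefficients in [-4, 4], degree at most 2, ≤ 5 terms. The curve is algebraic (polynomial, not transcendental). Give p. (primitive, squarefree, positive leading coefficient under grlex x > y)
2*x^2 - 3*x*y - y^2 + 2*x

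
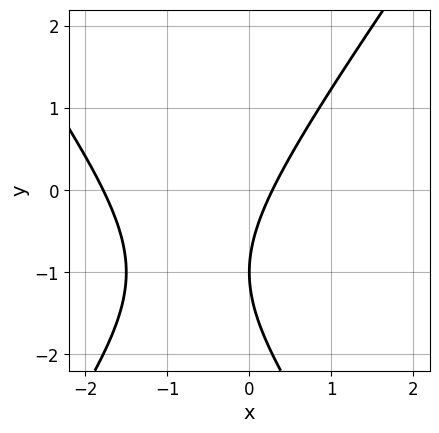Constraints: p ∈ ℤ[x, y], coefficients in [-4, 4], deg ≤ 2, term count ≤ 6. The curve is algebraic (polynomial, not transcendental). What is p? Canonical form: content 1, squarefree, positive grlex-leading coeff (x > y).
1. Degree: no degree-1 curve has this shape, so deg p = 2.
2. Against the integer gridlines: one y-axis crossing is at y = -1.
3. Fitting integer coefficients to these (and the overall shape) gives p.

2*x^2 - y^2 + 3*x - 2*y - 1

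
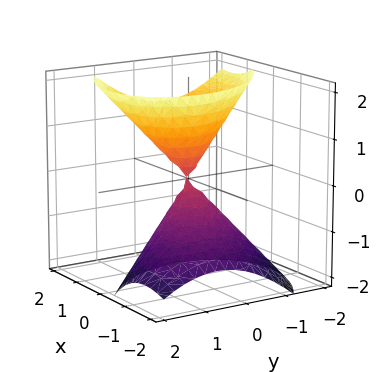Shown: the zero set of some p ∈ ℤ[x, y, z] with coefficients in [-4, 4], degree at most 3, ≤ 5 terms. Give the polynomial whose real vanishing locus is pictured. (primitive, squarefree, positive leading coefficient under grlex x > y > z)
The picture has 2 separate pieces.
deg p = 2.
Against the integer gridlines: it crosses the x-axis at the gridline x = 0; one z-axis crossing is at z = 0; it crosses the y-axis at the gridline y = 0.
Assembling these constraints gives the stated polynomial.

3*x^2 + 2*x*y - 3*x*z + 3*y^2 - 2*z^2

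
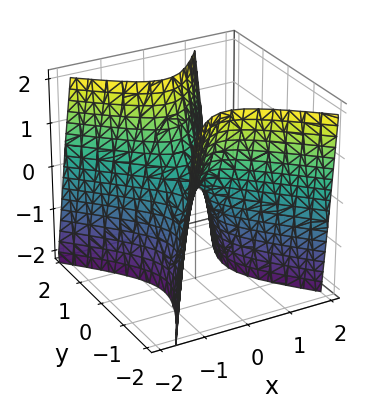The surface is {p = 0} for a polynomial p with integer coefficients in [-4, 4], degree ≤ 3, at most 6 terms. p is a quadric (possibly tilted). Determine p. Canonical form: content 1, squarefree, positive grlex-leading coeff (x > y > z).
(a) The degree is 2 — no degree-1 surface has this shape.
(b) Against the integer gridlines: it meets the x-axis at x = 0 (among the integer gridlines); it crosses the z-axis at the gridline z = 0; it crosses the y-axis at the gridline y = 0.
(c) Fitting integer coefficients to these (and the overall shape) gives p.

3*x^2 + x*y - 2*y^2 + z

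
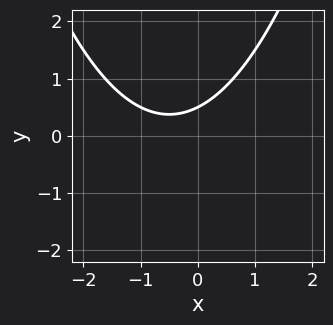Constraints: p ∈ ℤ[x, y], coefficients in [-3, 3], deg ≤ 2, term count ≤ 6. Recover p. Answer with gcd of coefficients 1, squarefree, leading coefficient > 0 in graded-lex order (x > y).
1. The degree is 2 — no degree-1 curve has this shape.
2. Observable constraints: it misses every integer gridline on the x-axis.
3. Solving for integer coefficients yields p as stated.

x^2 + x - 2*y + 1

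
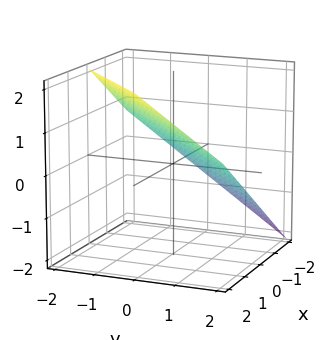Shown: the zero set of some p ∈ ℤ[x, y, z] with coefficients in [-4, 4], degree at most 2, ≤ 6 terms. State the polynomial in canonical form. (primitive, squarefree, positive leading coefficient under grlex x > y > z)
2*x - 2*y - 3*z + 2

The degree is 1 — the surface is flat (a plane).
Checking where it meets the axes: one y-axis crossing is at y = 1; it meets the x-axis at x = -1 (among the integer gridlines).
Solving for integer coefficients yields p as stated.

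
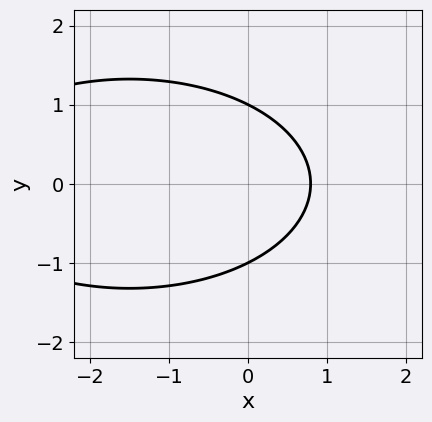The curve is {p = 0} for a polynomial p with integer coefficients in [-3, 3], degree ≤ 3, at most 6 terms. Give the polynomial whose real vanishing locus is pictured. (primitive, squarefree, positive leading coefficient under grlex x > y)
x^2 + 3*y^2 + 3*x - 3

1. deg p = 2. The shape is more complex than any degree-1 curve.
2. Symmetries: mirror symmetry y ↦ −y ⇒ only even powers of y.
3. From the visible intercepts: the y-axis gridline crossings are at y ∈ {-1, 1}.
4. Matching integer coefficients to the picture gives p.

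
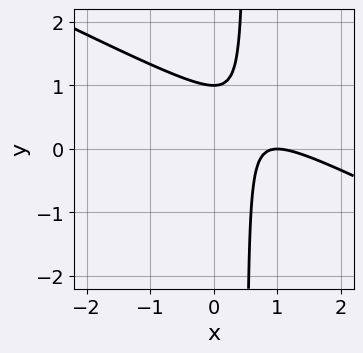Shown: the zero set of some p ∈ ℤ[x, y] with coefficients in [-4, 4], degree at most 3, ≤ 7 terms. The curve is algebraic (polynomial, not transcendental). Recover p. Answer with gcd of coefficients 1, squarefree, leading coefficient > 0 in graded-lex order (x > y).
x^2 + 2*x*y - 2*x - y + 1

(a) The degree is 2 — no degree-1 curve has this shape.
(b) Against the integer gridlines: it crosses the x-axis at the gridline x = 1; it meets the y-axis at y = 1 (among the integer gridlines).
(c) Matching integer coefficients to the picture gives p.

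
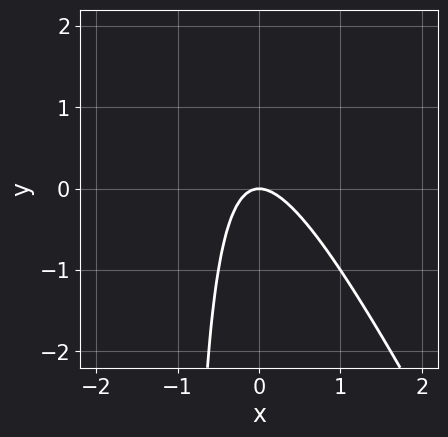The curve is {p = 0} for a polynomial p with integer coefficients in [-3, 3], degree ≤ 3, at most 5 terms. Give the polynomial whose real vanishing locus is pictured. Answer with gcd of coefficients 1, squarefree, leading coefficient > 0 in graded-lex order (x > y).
2*x^2 + x*y + y

First, degree: the shape is more complex than any degree-1 curve, so deg p = 2.
Next, from the visible intercepts: it crosses the y-axis at the gridline y = 0; one x-axis crossing is at x = 0.
Finally, matching integer coefficients to the picture gives p.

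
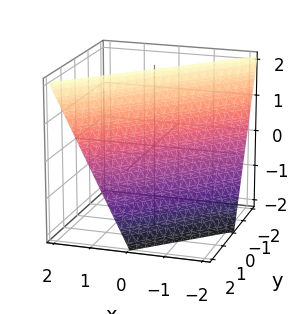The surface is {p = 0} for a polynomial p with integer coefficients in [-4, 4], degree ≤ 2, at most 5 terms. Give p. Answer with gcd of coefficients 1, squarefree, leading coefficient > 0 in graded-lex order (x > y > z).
2*x - 2*y - z + 2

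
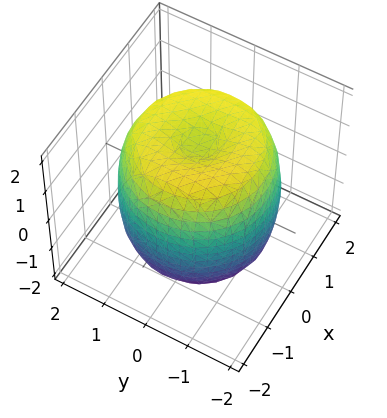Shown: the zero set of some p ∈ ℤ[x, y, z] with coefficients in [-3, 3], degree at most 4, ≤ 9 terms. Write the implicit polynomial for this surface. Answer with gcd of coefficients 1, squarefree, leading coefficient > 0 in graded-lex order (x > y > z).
First, the degree is 4 — no degree-3 surface has this shape.
Next, by symmetry, the z-axis is an axis of rotation, so x and y enter only as x² + y².
Then, observable constraints: a circular section at z = 1 has radius between 1 and 2.
Finally, assembling these constraints gives the stated polynomial.

x^4 + 2*x^2*y^2 + y^4 - 2*x^2 - 2*y^2 + z^2 - 2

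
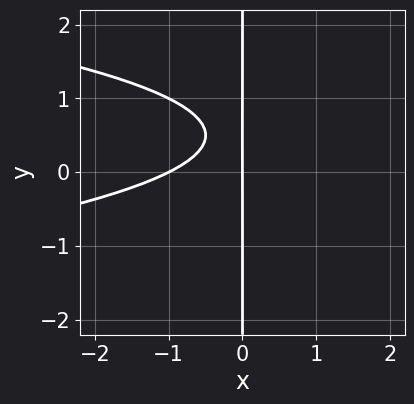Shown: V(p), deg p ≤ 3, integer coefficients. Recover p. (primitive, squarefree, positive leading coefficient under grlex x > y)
1. Degree: a generic line meets the curve in up to 3 points, so deg p = 3.
2. From the visible intercepts: the x-axis gridline crossings are at x ∈ {-1, 0}; the visible y-axis segment lies entirely on the curve.
3. Together with the visible shape, these determine p as stated.

2*x*y^2 + x^2 - 2*x*y + x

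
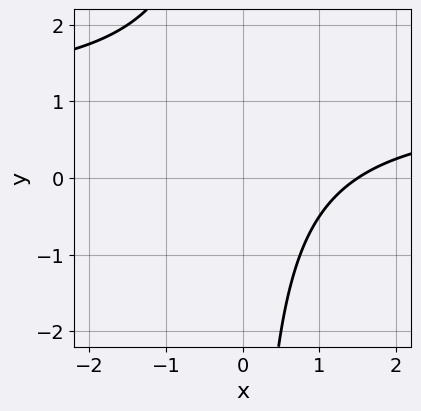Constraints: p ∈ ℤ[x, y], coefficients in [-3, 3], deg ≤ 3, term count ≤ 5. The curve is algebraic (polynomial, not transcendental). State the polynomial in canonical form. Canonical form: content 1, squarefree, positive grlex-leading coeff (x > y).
2*x*y - 2*x + 3

(a) The degree is 2 — the shape is more complex than any degree-1 curve.
(b) Checking where it meets the axes: the curve avoids every integer y-axis point in the box.
(c) These observations pin down the coefficients.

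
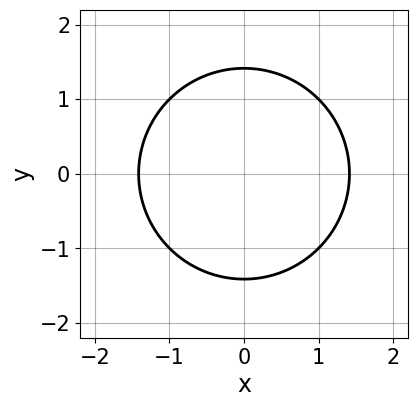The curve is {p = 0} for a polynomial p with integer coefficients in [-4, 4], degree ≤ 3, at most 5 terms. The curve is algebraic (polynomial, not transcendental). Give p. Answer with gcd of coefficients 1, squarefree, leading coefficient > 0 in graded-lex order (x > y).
x^2 + y^2 - 2

Degree: the shape is more complex than any degree-1 curve, so deg p = 2.
Symmetries: the y ↦ −y reflection is a symmetry, so y appears only in even powers; mirror symmetry x ↦ −x ⇒ only even powers of x.
These observations pin down the coefficients.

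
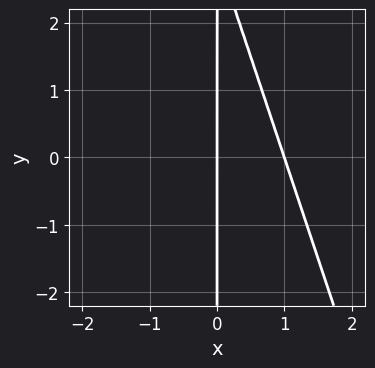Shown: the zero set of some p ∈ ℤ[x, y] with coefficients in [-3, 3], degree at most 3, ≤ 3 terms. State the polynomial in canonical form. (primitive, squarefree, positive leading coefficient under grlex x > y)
3*x^2 + x*y - 3*x

First, degree: a generic line meets the curve in up to 2 points, so deg p = 2.
Then, against the integer gridlines: the x-axis gridline crossings are at x ∈ {0, 1}; every point of the y-axis in the box is on the curve.
Finally, the integer polynomial consistent with all of this is the stated p.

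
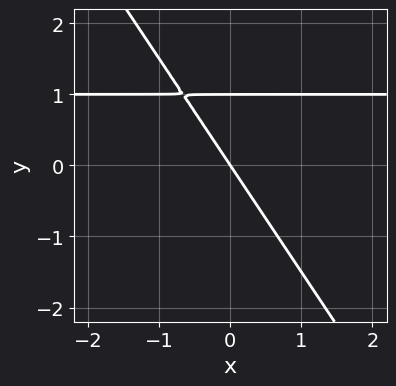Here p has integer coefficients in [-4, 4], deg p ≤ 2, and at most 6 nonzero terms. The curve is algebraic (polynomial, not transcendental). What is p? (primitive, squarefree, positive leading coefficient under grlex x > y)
(a) Degree: the shape is more complex than any degree-1 curve, so deg p = 2.
(b) Observable constraints: it crosses the x-axis at the gridline x = 0; the y-axis gridline crossings are at y ∈ {0, 1}.
(c) Matching integer coefficients to the picture gives p.

3*x*y + 2*y^2 - 3*x - 2*y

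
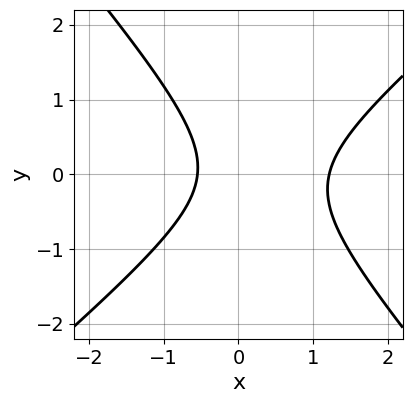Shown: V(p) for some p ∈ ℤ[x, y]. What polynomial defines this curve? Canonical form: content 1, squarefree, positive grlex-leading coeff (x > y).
First, the degree is 2 — a generic line meets the curve in up to 2 points.
Next, checking where it meets the axes: the curve avoids every integer y-axis point in the box.
Finally, these observations pin down the coefficients.

3*x^2 - x*y - 3*y^2 - 2*x - 2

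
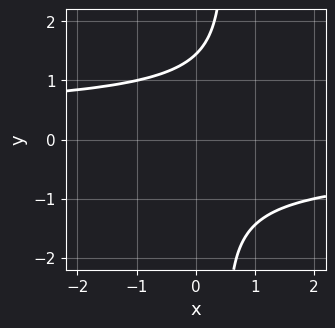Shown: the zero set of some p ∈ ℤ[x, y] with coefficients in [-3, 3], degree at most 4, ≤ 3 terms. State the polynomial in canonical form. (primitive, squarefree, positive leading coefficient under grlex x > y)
Degree: no degree-3 curve has this shape, so deg p = 4.
From the axis intercepts and sections: the curve avoids every integer x-axis point in the box.
Putting this together gives p.

2*x*y^3 - y^3 + 3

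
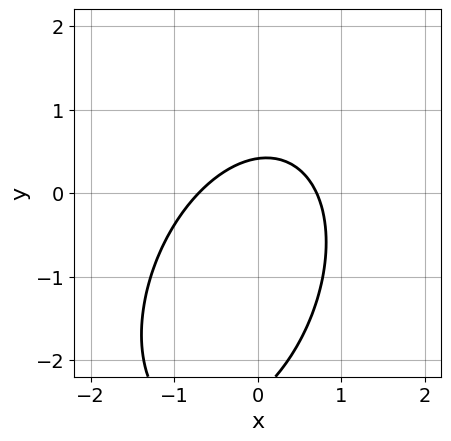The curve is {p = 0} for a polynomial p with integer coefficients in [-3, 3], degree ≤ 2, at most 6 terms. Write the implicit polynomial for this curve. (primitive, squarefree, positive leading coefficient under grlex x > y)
First, degree: the shape is more complex than any degree-1 curve, so deg p = 2.
Finally, solving for integer coefficients yields p as stated.

2*x^2 - x*y + y^2 + 2*y - 1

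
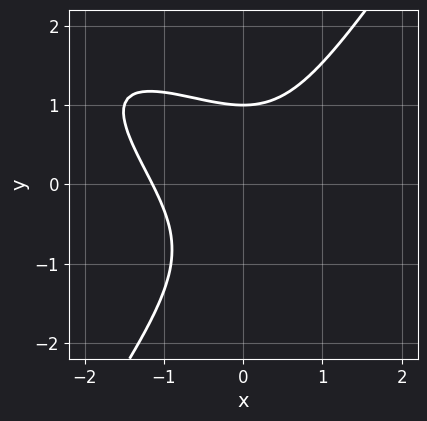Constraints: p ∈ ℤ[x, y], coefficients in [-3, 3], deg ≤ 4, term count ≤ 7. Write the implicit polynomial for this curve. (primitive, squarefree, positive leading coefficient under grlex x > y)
The degree is 3 — a generic line meets the curve in up to 3 points.
Observable constraints: it meets the y-axis at y = 1 (among the integer gridlines).
Solving for integer coefficients yields p as stated.

2*x^3 + 3*x^2*y - 2*y^3 - y^2 + 3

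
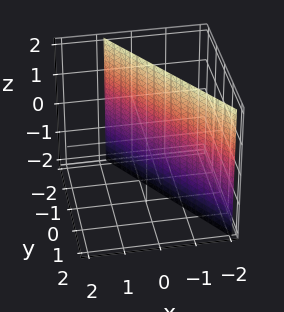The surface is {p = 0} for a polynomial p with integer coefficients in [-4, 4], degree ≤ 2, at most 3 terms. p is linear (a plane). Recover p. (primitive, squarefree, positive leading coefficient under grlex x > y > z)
3*x + 2*y + 2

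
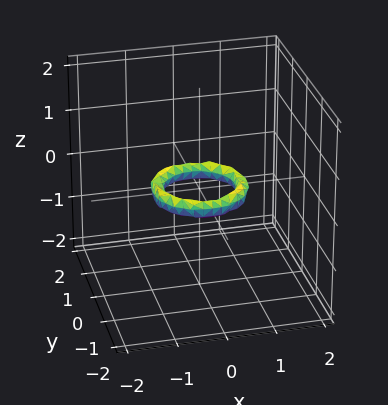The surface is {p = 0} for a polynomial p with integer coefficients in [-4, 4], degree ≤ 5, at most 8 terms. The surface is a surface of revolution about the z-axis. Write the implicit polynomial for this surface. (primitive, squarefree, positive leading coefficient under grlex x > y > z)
2*x^4 + 4*x^2*y^2 + 2*y^4 - 3*x^2 - 3*y^2 + 3*z^2 + 1

The degree is 4 — the shape is more complex than any degree-3 surface.
By symmetry, the z-axis is an axis of rotation, so x and y enter only as x² + y².
Observable constraints: the surface avoids every integer z-axis point in the box; a circular section at z = 0 has radius between 0 and 1; the y-axis gridline crossings are at y ∈ {-1, 1}.
The integer polynomial consistent with all of this is the stated p.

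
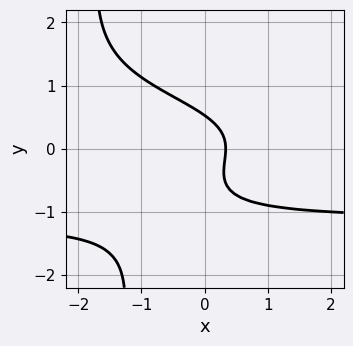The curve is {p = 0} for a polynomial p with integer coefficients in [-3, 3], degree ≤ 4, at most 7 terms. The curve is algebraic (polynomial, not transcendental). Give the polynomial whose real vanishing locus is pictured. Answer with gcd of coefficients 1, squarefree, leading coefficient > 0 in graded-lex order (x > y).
(a) The degree is 4 — the shape is more complex than any degree-3 curve.
(b) Matching integer coefficients to the picture gives p.

2*x*y^3 + 3*y^3 + 2*y^2 + 3*x - 1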